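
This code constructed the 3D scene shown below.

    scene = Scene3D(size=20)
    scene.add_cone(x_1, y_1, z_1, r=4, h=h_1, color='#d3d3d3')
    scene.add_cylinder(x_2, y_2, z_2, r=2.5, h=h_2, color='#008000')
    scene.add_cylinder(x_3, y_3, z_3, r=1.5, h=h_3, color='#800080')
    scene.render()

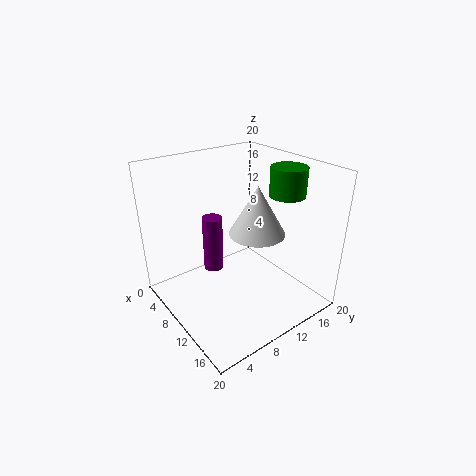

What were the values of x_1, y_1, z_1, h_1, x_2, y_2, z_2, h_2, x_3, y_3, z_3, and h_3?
x_1 = 10.5, y_1 = 13, z_1 = 10, h_1 = 7, x_2 = 12.5, y_2 = 16.5, z_2 = 15.5, h_2 = 4, x_3 = 5, y_3 = 9, z_3 = 3, h_3 = 8.5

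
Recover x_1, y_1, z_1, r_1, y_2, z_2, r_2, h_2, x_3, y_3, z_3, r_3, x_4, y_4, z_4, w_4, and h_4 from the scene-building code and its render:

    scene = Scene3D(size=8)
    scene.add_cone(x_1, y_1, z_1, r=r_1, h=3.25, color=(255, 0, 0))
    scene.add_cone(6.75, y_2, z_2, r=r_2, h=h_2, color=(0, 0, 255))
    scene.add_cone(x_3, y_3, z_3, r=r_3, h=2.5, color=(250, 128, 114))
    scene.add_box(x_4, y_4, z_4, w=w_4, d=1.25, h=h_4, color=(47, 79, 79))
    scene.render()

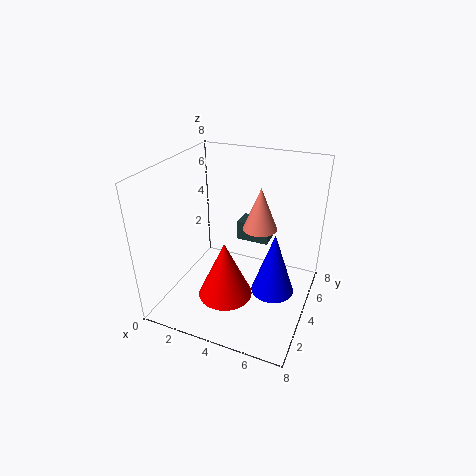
x_1 = 3.75; y_1 = 2.75; z_1 = 1; r_1 = 1.5; y_2 = 1.75; z_2 = 3; r_2 = 1; h_2 = 3; x_3 = 4.75; y_3 = 5.5; z_3 = 4; r_3 = 1; x_4 = 3; y_4 = 6.25; z_4 = 2.5; w_4 = 2; h_4 = 1.25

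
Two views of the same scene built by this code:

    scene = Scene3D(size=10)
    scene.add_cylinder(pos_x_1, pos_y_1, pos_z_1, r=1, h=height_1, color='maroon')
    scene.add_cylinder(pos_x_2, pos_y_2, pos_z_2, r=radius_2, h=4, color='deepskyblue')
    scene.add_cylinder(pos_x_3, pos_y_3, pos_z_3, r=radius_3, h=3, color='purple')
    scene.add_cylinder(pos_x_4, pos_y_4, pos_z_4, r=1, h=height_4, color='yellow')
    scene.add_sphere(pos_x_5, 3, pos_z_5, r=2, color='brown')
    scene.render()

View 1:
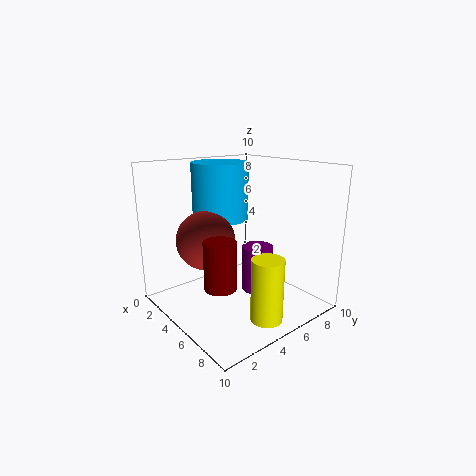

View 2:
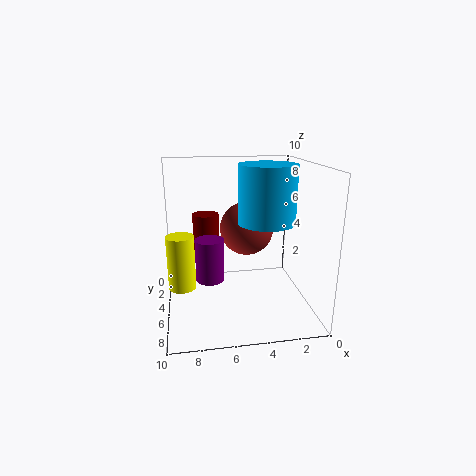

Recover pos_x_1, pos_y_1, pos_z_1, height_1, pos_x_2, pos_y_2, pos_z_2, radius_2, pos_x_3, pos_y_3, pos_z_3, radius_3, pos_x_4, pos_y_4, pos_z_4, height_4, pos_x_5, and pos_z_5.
pos_x_1 = 7; pos_y_1 = 2; pos_z_1 = 3; height_1 = 3; pos_x_2 = 3; pos_y_2 = 5; pos_z_2 = 6; radius_2 = 2; pos_x_3 = 7; pos_y_3 = 5; pos_z_3 = 2; radius_3 = 1; pos_x_4 = 9; pos_y_4 = 4; pos_z_4 = 1; height_4 = 4; pos_x_5 = 4; pos_z_5 = 5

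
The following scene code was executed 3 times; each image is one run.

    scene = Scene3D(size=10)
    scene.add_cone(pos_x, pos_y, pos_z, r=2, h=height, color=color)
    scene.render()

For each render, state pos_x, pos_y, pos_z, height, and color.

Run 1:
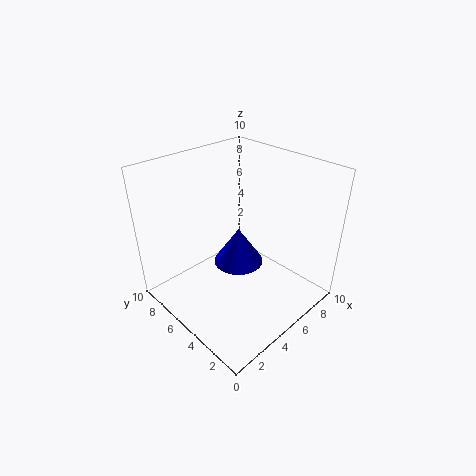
pos_x = 7; pos_y = 7; pos_z = 1; height = 3; color = 'blue'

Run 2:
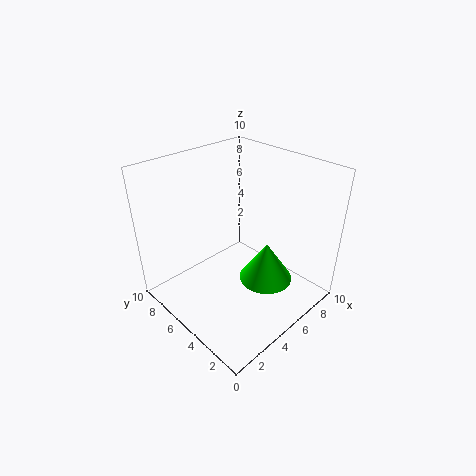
pos_x = 7; pos_y = 4; pos_z = 1; height = 3; color = 'lime'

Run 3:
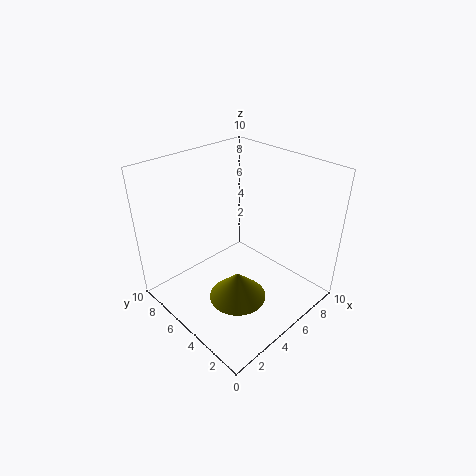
pos_x = 4; pos_y = 4; pos_z = 1; height = 2; color = 'olive'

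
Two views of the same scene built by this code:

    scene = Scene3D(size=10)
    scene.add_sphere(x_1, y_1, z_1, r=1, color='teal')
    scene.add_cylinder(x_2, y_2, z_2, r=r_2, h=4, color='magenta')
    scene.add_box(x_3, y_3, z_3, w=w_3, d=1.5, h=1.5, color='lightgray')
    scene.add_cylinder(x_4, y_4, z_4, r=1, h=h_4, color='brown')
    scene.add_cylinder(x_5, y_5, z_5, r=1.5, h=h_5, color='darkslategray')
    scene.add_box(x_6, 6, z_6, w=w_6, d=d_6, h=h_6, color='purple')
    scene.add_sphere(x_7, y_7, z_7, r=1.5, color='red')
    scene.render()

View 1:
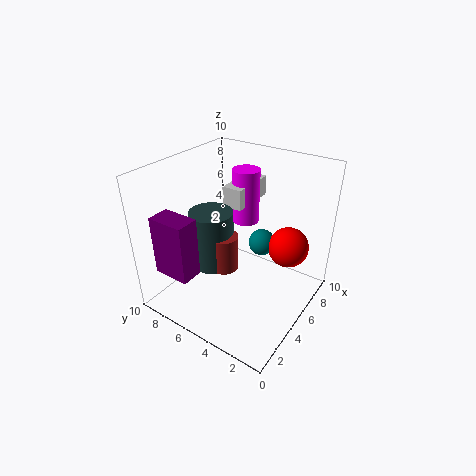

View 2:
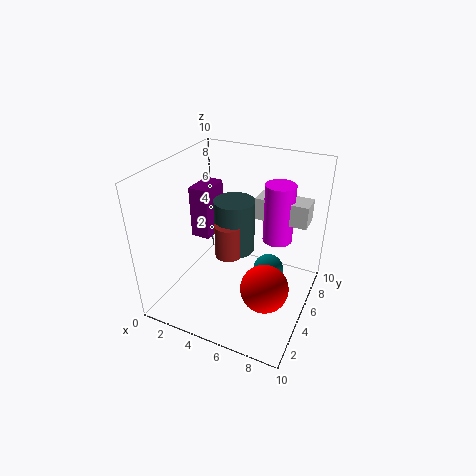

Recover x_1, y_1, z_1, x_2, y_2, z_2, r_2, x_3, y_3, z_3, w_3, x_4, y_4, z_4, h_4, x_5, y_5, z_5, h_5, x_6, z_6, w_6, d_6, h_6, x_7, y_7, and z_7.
x_1 = 7.5, y_1 = 4.5, z_1 = 3.5, x_2 = 7.5, y_2 = 6, z_2 = 5, r_2 = 1, x_3 = 6, y_3 = 5.5, z_3 = 6.5, w_3 = 3.5, x_4 = 4, y_4 = 5.5, z_4 = 3, h_4 = 2.5, x_5 = 4, y_5 = 6.5, z_5 = 3, h_5 = 4, x_6 = 0.5, z_6 = 3.5, w_6 = 1.5, d_6 = 2.5, h_6 = 4, x_7 = 8, y_7 = 2.5, z_7 = 3.5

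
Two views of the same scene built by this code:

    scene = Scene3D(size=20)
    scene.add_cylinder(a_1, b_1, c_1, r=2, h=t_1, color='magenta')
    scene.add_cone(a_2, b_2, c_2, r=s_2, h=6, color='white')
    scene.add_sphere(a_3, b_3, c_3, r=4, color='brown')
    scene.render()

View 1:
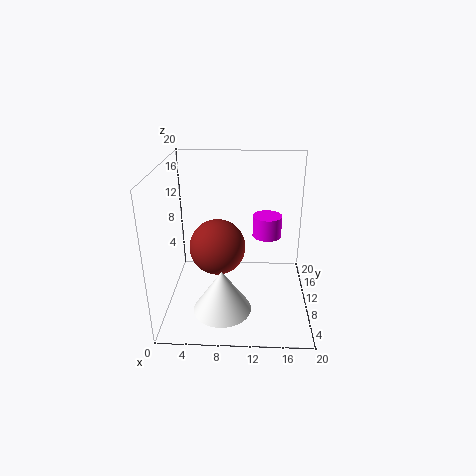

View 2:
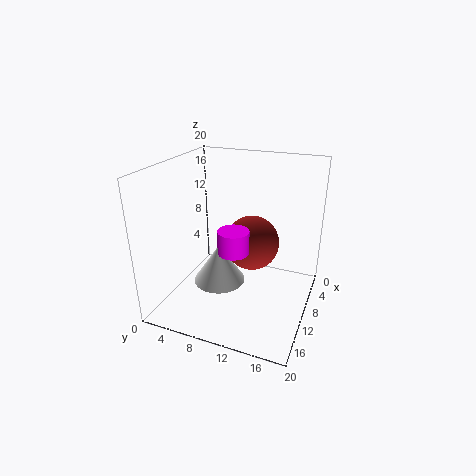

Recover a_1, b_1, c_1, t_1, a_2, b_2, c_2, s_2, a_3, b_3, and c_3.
a_1 = 14; b_1 = 11; c_1 = 10; t_1 = 3; a_2 = 8; b_2 = 6; c_2 = 1; s_2 = 4; a_3 = 7; b_3 = 11; c_3 = 8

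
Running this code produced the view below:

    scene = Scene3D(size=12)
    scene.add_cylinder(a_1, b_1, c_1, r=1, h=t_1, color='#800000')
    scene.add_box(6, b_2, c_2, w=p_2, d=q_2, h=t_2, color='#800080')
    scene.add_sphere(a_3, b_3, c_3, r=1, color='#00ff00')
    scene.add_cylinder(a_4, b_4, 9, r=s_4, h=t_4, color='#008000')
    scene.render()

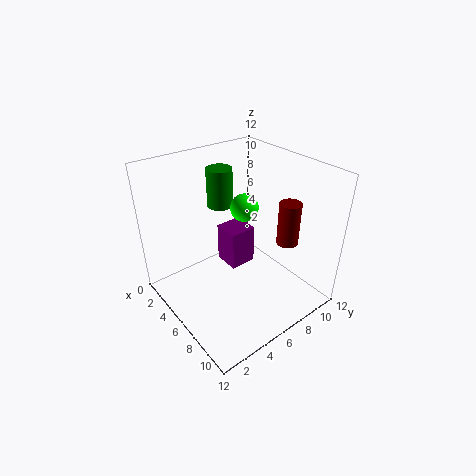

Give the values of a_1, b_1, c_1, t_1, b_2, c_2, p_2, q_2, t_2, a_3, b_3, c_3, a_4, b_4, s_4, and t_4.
a_1 = 7
b_1 = 11
c_1 = 4
t_1 = 4
b_2 = 4
c_2 = 5
p_2 = 2
q_2 = 2
t_2 = 3
a_3 = 8
b_3 = 5
c_3 = 10
a_4 = 5
b_4 = 5
s_4 = 1
t_4 = 3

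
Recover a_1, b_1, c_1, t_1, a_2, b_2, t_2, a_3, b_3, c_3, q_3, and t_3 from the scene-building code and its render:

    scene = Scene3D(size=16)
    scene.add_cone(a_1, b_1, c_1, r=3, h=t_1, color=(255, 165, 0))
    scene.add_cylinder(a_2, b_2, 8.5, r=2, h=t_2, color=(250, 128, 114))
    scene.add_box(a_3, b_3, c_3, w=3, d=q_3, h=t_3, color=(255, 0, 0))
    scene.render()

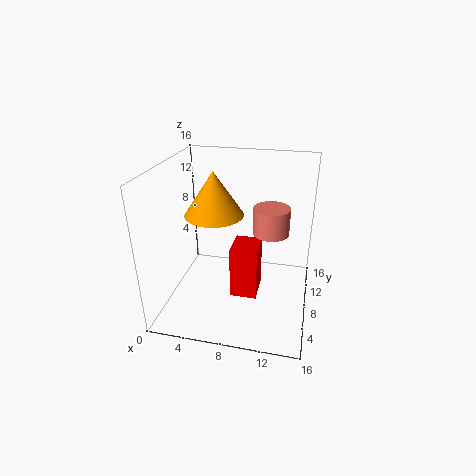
a_1 = 6
b_1 = 6
c_1 = 11.5
t_1 = 4.5
a_2 = 11.5
b_2 = 9
t_2 = 3
a_3 = 7.5
b_3 = 6
c_3 = 1.5
q_3 = 3.5
t_3 = 6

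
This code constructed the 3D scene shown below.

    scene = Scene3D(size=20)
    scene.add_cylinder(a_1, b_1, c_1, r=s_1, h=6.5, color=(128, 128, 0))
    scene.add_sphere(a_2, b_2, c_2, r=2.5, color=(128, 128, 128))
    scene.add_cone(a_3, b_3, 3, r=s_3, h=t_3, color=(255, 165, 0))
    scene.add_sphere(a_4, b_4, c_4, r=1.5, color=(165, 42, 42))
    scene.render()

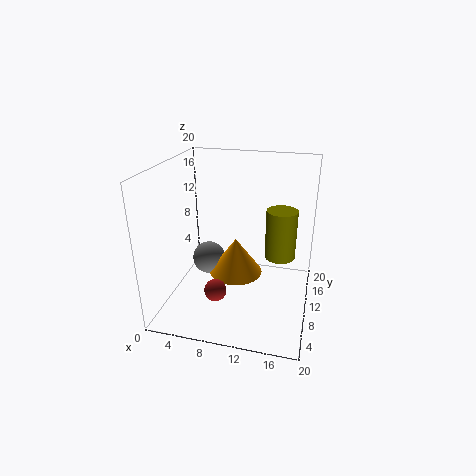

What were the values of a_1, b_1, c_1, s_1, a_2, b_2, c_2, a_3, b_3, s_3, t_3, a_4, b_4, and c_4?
a_1 = 16; b_1 = 9; c_1 = 8.5; s_1 = 2; a_2 = 4.5; b_2 = 13; c_2 = 4.5; a_3 = 9; b_3 = 12.5; s_3 = 4; t_3 = 5.5; a_4 = 8; b_4 = 5.5; c_4 = 4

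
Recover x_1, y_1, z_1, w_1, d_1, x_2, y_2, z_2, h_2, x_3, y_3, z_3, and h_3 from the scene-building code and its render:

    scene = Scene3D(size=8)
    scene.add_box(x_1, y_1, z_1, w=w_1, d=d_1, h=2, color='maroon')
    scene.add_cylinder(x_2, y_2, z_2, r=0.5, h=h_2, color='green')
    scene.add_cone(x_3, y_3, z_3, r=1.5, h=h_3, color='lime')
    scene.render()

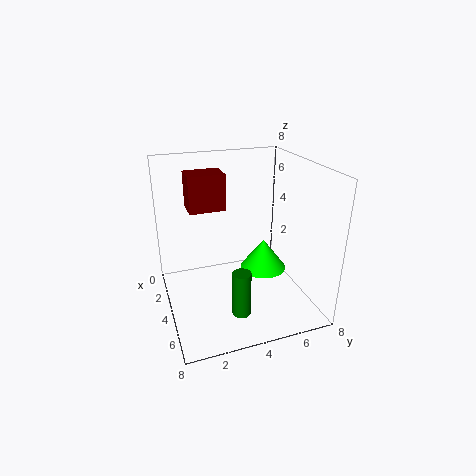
x_1 = 2
y_1 = 1.5
z_1 = 5.5
w_1 = 1.5
d_1 = 2
x_2 = 6
y_2 = 3.5
z_2 = 0.5
h_2 = 2.5
x_3 = 2
y_3 = 6.5
z_3 = 0.5
h_3 = 2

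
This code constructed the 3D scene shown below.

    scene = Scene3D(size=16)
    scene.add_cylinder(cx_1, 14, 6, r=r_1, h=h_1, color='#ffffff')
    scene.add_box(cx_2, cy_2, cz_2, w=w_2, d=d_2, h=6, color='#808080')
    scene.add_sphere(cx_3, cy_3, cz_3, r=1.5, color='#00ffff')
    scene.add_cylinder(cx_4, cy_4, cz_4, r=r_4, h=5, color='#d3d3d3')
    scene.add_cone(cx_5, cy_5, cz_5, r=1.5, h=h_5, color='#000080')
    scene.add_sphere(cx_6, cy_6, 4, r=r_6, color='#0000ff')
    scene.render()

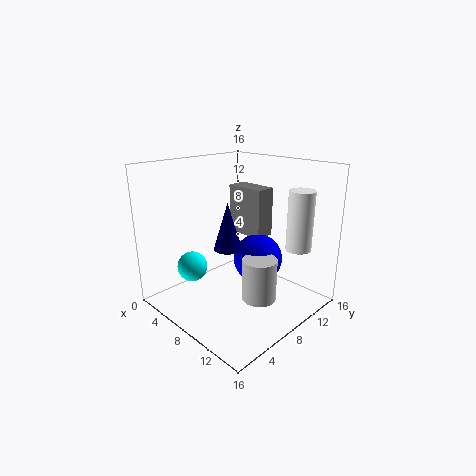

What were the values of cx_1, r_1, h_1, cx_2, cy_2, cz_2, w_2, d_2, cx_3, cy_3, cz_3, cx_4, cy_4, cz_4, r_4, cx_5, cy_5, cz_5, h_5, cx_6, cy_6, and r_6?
cx_1 = 12; r_1 = 1.5; h_1 = 7; cx_2 = 2.5; cy_2 = 12; cz_2 = 6.5; w_2 = 5; d_2 = 2.5; cx_3 = 7.5; cy_3 = 2; cz_3 = 6.5; cx_4 = 10; cy_4 = 9.5; cz_4 = 0.5; r_4 = 2; cx_5 = 8.5; cy_5 = 6; cz_5 = 7.5; h_5 = 5; cx_6 = 7.5; cy_6 = 12; r_6 = 3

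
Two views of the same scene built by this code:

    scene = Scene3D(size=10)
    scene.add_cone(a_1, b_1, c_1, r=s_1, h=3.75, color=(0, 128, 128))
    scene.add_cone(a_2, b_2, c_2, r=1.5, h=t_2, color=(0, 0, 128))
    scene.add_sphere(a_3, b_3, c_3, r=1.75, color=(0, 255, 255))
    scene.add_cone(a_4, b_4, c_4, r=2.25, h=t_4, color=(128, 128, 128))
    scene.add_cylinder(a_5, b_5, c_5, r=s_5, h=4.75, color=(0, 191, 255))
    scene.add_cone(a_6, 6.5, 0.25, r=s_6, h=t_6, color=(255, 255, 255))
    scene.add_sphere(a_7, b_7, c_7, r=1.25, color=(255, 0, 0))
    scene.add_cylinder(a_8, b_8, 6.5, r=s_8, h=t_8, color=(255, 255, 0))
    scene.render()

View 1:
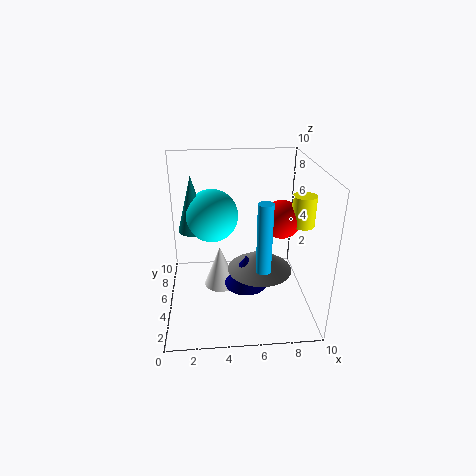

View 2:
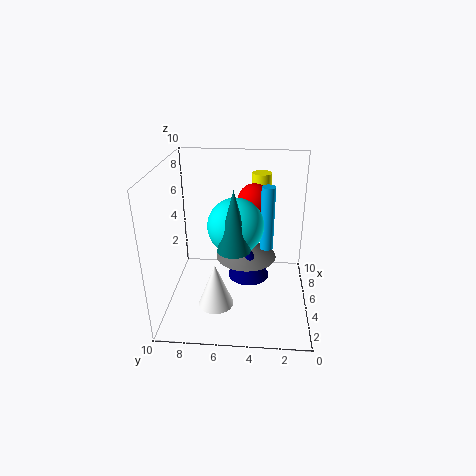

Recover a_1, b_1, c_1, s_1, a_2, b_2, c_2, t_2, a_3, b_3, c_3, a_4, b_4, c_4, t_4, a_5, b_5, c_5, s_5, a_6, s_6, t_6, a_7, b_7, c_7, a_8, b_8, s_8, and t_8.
a_1 = 2; b_1 = 5; c_1 = 5.75; s_1 = 1; a_2 = 5.5; b_2 = 4.25; c_2 = 1.75; t_2 = 2.25; a_3 = 3.25; b_3 = 5; c_3 = 6.75; a_4 = 6.5; b_4 = 4.5; c_4 = 2.75; t_4 = 1.5; a_5 = 6.5; b_5 = 3; c_5 = 3.5; s_5 = 0.5; a_6 = 3.75; s_6 = 1.25; t_6 = 3.25; a_7 = 7.75; b_7 = 4; c_7 = 6.75; a_8 = 9; b_8 = 3.5; s_8 = 0.75; t_8 = 2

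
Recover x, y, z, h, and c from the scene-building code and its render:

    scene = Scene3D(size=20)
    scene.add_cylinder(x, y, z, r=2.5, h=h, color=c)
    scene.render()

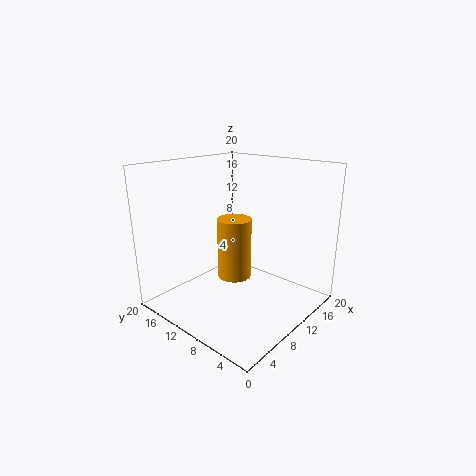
x = 11.5, y = 12, z = 3, h = 9, c = 'orange'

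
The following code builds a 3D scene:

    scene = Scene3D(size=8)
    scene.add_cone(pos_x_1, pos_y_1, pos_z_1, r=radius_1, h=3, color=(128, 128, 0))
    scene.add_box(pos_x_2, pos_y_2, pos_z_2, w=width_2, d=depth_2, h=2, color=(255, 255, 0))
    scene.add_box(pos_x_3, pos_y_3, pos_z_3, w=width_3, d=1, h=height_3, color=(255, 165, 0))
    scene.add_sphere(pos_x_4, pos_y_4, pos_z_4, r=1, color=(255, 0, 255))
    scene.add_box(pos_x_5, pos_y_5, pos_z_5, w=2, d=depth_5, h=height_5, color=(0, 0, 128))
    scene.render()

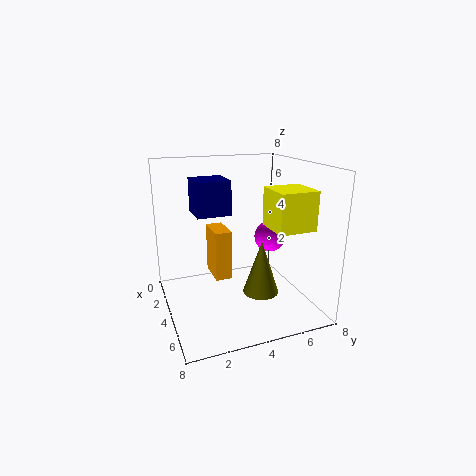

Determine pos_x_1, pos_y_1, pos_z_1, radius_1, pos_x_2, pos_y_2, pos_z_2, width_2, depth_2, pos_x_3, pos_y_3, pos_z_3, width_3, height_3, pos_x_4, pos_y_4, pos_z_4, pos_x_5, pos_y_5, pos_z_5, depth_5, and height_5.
pos_x_1 = 5, pos_y_1 = 5, pos_z_1 = 1, radius_1 = 1, pos_x_2 = 5, pos_y_2 = 5, pos_z_2 = 5, width_2 = 2, depth_2 = 2, pos_x_3 = 1, pos_y_3 = 3, pos_z_3 = 1, width_3 = 2, height_3 = 3, pos_x_4 = 2, pos_y_4 = 7, pos_z_4 = 3, pos_x_5 = 1, pos_y_5 = 2, pos_z_5 = 5, depth_5 = 2, height_5 = 2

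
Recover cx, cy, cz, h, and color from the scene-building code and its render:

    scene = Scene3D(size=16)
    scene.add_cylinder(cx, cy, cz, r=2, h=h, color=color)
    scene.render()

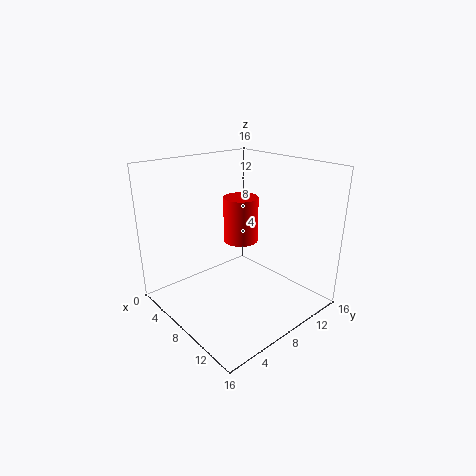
cx = 6.5
cy = 9.75
cz = 6.75
h = 5.25
color = 'red'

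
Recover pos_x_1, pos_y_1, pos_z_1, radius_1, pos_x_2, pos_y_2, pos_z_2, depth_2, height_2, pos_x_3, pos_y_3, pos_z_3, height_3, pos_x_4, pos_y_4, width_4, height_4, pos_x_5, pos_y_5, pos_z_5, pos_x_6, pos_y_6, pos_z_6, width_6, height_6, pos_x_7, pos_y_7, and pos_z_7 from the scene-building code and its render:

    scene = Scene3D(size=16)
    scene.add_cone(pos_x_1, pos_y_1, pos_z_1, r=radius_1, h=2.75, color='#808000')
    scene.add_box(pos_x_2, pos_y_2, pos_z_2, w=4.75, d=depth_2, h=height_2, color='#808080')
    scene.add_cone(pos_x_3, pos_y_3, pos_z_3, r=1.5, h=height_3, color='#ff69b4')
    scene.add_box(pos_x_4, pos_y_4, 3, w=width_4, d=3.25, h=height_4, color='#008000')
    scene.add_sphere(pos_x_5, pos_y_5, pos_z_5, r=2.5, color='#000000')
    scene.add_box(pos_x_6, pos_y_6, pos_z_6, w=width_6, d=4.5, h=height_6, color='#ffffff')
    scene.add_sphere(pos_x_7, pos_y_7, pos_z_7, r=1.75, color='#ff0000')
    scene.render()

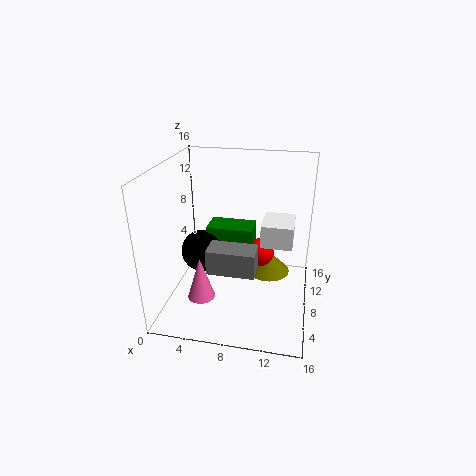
pos_x_1 = 11, pos_y_1 = 13, pos_z_1 = 1, radius_1 = 2.75, pos_x_2 = 6, pos_y_2 = 2.25, pos_z_2 = 6.75, depth_2 = 2.5, height_2 = 2.5, pos_x_3 = 4.5, pos_y_3 = 4.75, pos_z_3 = 2, height_3 = 4.75, pos_x_4 = 3.75, pos_y_4 = 9.75, width_4 = 5.5, height_4 = 5, pos_x_5 = 3.25, pos_y_5 = 9.5, pos_z_5 = 5, pos_x_6 = 10.25, pos_y_6 = 9.75, pos_z_6 = 6, width_6 = 3.75, height_6 = 2.75, pos_x_7 = 10, pos_y_7 = 11.75, pos_z_7 = 4.25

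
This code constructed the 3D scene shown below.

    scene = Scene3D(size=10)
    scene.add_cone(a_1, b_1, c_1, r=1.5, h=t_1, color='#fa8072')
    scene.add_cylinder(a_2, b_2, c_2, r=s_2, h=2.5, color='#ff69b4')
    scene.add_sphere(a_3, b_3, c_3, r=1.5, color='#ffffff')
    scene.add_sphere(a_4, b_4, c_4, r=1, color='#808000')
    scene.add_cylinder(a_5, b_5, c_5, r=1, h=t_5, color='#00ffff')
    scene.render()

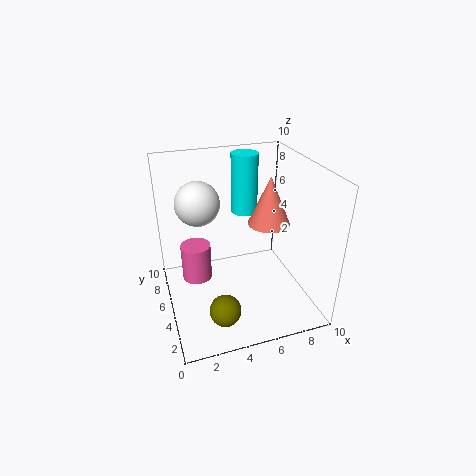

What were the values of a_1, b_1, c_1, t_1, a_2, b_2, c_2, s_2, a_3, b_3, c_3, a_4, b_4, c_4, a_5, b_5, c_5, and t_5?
a_1 = 7.5; b_1 = 5.5; c_1 = 5.5; t_1 = 3.5; a_2 = 2; b_2 = 5; c_2 = 2.5; s_2 = 1; a_3 = 2.5; b_3 = 6; c_3 = 7.5; a_4 = 3; b_4 = 1.5; c_4 = 2; a_5 = 6.5; b_5 = 8; c_5 = 5.5; t_5 = 4.5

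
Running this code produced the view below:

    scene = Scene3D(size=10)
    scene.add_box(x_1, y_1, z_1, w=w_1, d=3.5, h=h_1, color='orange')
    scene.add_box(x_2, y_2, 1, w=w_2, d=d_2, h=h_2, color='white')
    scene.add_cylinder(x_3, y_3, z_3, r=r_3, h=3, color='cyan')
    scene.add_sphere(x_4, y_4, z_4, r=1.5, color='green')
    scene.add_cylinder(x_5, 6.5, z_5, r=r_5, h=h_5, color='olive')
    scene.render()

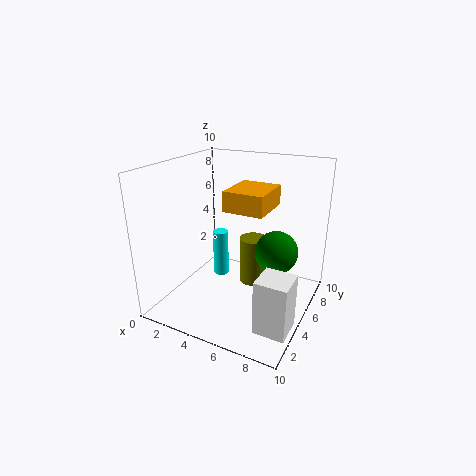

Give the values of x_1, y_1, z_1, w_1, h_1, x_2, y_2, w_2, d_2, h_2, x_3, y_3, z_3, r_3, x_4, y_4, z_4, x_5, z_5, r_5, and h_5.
x_1 = 3.5; y_1 = 5.5; z_1 = 6.5; w_1 = 3; h_1 = 1.5; x_2 = 8; y_2 = 1; w_2 = 2; d_2 = 2; h_2 = 3.5; x_3 = 4.5; y_3 = 3.5; z_3 = 3; r_3 = 0.5; x_4 = 7.5; y_4 = 6; z_4 = 4; x_5 = 5.5; z_5 = 1; r_5 = 1; h_5 = 3.5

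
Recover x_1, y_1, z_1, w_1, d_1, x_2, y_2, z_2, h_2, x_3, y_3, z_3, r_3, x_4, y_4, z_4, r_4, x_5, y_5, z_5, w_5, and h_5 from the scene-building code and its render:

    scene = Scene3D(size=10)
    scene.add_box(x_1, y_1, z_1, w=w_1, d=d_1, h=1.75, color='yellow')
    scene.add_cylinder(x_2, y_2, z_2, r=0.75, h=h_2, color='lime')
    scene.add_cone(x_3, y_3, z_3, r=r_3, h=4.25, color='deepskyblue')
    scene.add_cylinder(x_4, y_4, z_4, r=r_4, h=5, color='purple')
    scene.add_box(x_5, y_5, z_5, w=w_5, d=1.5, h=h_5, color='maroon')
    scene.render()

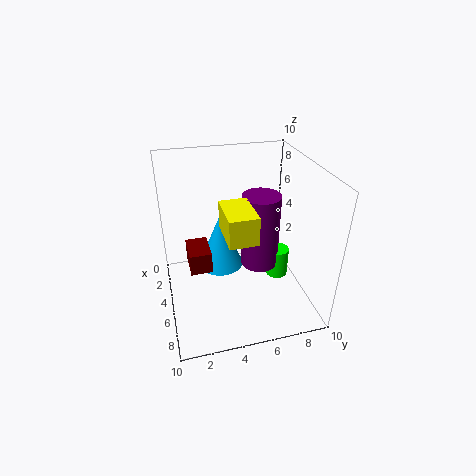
x_1 = 6, y_1 = 3.5, z_1 = 6.75, w_1 = 2.75, d_1 = 1.75, x_2 = 6.25, y_2 = 7.5, z_2 = 2.5, h_2 = 2, x_3 = 2.5, y_3 = 4.25, z_3 = 1.25, r_3 = 1.75, x_4 = 6, y_4 = 6.25, z_4 = 3.5, r_4 = 1.25, x_5 = 3.5, y_5 = 1.5, z_5 = 3, w_5 = 2.25, h_5 = 1.5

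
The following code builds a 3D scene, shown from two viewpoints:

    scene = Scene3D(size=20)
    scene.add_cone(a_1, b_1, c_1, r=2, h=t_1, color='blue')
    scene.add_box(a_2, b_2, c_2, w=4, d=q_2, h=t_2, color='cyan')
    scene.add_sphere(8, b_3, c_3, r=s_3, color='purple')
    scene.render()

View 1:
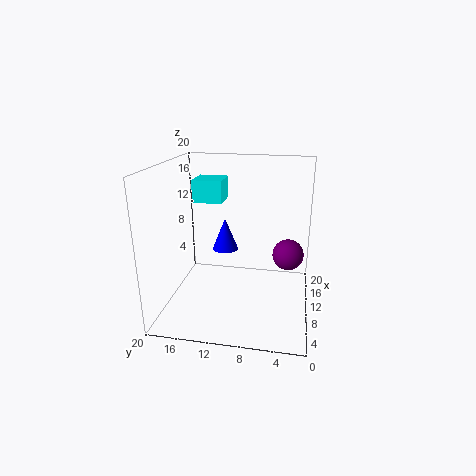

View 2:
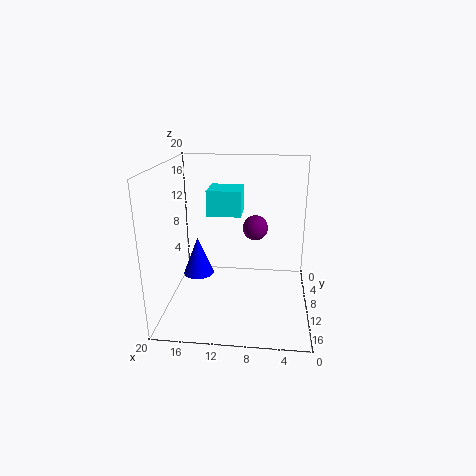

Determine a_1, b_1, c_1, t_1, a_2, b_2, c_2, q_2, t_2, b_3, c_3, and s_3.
a_1 = 15
b_1 = 13
c_1 = 6
t_1 = 5
a_2 = 9
b_2 = 12
c_2 = 15
q_2 = 4
t_2 = 3
b_3 = 3
c_3 = 9
s_3 = 2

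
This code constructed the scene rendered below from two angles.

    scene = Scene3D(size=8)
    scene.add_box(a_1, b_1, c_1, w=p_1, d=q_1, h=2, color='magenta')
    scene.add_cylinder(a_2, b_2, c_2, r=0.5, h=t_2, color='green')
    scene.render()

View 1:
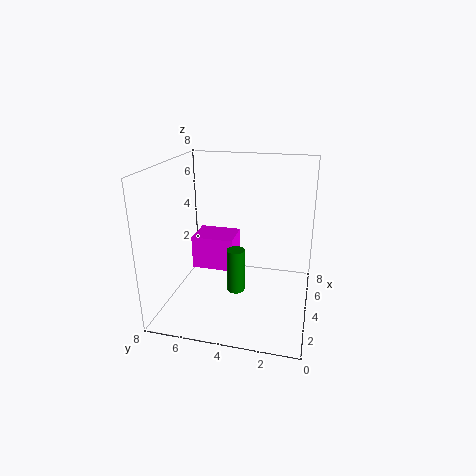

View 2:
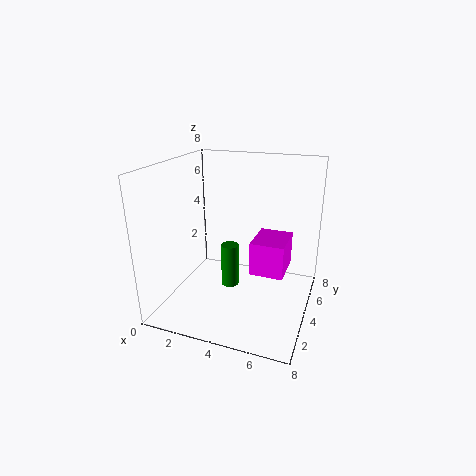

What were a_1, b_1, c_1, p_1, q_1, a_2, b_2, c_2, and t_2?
a_1 = 4.5
b_1 = 4.5
c_1 = 1.5
p_1 = 2
q_1 = 2.5
a_2 = 3.5
b_2 = 4
c_2 = 1
t_2 = 2.5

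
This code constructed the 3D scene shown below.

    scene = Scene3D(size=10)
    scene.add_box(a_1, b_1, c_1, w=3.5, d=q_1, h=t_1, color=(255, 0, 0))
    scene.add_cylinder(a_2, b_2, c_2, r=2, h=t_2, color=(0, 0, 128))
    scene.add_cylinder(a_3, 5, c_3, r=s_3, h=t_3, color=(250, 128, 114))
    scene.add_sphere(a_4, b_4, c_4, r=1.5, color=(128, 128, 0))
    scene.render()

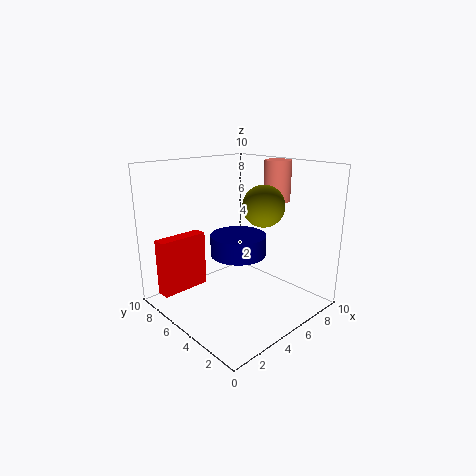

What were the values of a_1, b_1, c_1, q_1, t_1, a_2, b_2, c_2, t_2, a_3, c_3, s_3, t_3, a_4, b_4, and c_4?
a_1 = 0.5
b_1 = 7.5
c_1 = 1
q_1 = 1
t_1 = 4
a_2 = 5.5
b_2 = 5.5
c_2 = 3.5
t_2 = 1.5
a_3 = 9
c_3 = 7
s_3 = 1
t_3 = 3
a_4 = 7
b_4 = 4.5
c_4 = 7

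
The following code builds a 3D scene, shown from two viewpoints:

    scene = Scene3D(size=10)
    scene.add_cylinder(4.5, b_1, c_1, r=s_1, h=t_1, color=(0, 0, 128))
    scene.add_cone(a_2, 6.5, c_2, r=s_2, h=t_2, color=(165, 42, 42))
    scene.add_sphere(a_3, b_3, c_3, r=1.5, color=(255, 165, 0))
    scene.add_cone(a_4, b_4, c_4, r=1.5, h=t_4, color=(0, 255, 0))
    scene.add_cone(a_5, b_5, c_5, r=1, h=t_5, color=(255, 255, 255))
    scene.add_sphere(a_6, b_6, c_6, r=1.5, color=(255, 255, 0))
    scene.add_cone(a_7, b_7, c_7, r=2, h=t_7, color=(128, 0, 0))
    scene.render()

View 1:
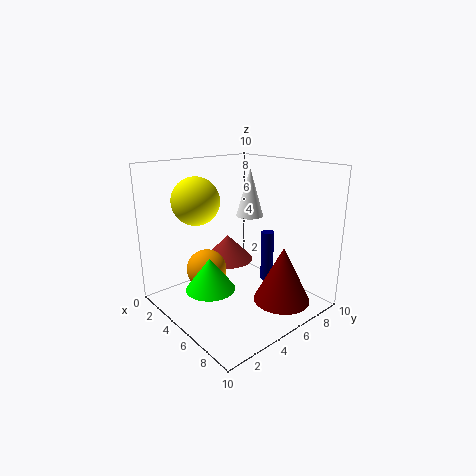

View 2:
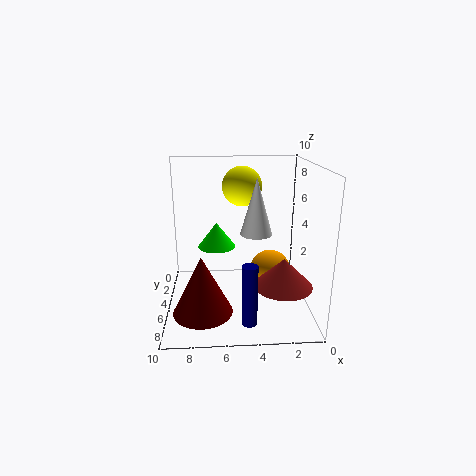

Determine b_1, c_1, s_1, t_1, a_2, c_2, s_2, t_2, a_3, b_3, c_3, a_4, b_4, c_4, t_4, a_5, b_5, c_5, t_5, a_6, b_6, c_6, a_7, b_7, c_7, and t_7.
b_1 = 8.5
c_1 = 0.5
s_1 = 0.5
t_1 = 4
a_2 = 2
c_2 = 2
s_2 = 2
t_2 = 2
a_3 = 2.5
b_3 = 4
c_3 = 2
a_4 = 6.5
b_4 = 1.5
c_4 = 3
t_4 = 2
a_5 = 4
b_5 = 7
c_5 = 6
t_5 = 3.5
a_6 = 4.5
b_6 = 2
c_6 = 8
a_7 = 7.5
b_7 = 7
c_7 = 0.5
t_7 = 4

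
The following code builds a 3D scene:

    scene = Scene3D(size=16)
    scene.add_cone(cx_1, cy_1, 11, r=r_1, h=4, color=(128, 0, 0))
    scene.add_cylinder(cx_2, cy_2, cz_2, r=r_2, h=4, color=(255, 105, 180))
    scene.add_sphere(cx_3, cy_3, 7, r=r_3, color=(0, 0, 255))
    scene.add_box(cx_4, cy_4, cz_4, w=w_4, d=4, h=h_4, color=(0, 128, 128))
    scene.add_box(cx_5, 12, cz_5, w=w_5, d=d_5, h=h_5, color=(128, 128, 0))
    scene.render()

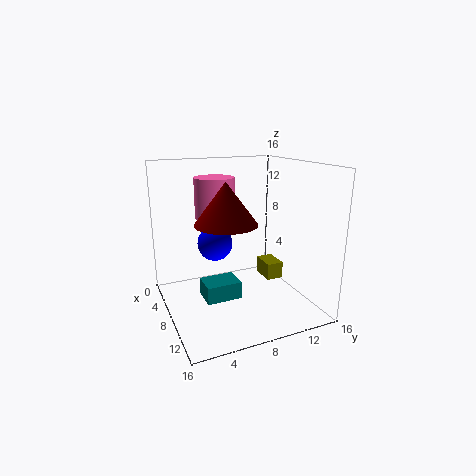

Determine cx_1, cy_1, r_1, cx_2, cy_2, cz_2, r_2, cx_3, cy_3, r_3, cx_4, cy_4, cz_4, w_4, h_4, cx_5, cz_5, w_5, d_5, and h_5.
cx_1 = 12; cy_1 = 5; r_1 = 3; cx_2 = 9; cy_2 = 5; cz_2 = 11; r_2 = 2; cx_3 = 6; cy_3 = 6; r_3 = 2; cx_4 = 6; cy_4 = 4; cz_4 = 1; w_4 = 3; h_4 = 2; cx_5 = 5; cz_5 = 2; w_5 = 3; d_5 = 2; h_5 = 2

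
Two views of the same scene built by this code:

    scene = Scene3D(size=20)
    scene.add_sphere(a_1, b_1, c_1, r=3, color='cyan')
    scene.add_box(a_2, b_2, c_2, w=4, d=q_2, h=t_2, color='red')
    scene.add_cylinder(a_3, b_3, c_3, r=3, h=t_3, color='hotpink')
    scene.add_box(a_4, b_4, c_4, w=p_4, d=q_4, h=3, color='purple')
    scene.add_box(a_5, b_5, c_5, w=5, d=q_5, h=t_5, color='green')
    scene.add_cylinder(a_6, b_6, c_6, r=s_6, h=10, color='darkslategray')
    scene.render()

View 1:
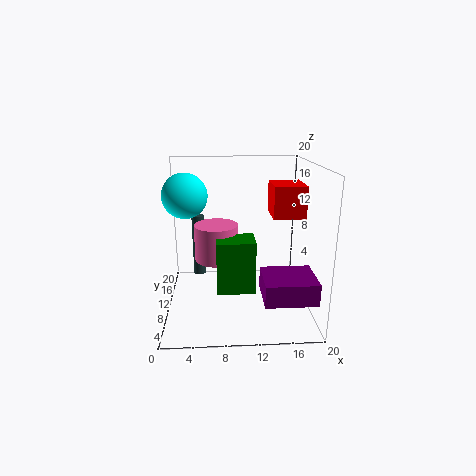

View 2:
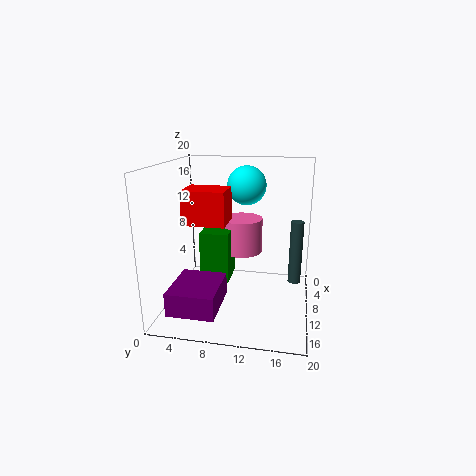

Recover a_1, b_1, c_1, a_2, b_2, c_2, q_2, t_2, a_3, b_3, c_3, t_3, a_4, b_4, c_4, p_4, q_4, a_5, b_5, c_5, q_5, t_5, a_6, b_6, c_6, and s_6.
a_1 = 3
b_1 = 10
c_1 = 16
a_2 = 14
b_2 = 5
c_2 = 14
q_2 = 5
t_2 = 4
a_3 = 7
b_3 = 10
c_3 = 7
t_3 = 5
a_4 = 13
b_4 = 3
c_4 = 3
p_4 = 7
q_4 = 6
a_5 = 7
b_5 = 5
c_5 = 4
q_5 = 4
t_5 = 7
a_6 = 4
b_6 = 18
c_6 = 1
s_6 = 1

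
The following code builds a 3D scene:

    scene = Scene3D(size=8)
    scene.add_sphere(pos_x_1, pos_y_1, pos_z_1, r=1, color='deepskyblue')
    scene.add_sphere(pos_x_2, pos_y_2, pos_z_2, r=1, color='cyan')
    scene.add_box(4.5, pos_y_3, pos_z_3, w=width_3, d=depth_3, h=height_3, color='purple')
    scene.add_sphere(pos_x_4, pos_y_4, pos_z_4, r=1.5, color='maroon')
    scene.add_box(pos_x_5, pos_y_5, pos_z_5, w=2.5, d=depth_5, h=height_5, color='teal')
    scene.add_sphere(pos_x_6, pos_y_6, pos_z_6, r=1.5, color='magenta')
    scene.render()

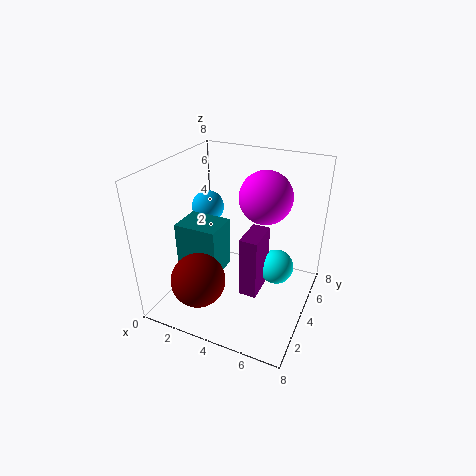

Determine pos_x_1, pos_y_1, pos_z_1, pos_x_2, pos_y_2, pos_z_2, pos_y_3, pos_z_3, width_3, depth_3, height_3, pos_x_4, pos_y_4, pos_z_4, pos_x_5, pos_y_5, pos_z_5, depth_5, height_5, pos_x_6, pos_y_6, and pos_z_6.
pos_x_1 = 1, pos_y_1 = 6, pos_z_1 = 4.5, pos_x_2 = 6, pos_y_2 = 5, pos_z_2 = 2, pos_y_3 = 3, pos_z_3 = 1, width_3 = 1, depth_3 = 2, height_3 = 3.5, pos_x_4 = 2.5, pos_y_4 = 2, pos_z_4 = 2, pos_x_5 = 0.5, pos_y_5 = 3, pos_z_5 = 1.5, depth_5 = 2, height_5 = 3, pos_x_6 = 5, pos_y_6 = 5.5, pos_z_6 = 6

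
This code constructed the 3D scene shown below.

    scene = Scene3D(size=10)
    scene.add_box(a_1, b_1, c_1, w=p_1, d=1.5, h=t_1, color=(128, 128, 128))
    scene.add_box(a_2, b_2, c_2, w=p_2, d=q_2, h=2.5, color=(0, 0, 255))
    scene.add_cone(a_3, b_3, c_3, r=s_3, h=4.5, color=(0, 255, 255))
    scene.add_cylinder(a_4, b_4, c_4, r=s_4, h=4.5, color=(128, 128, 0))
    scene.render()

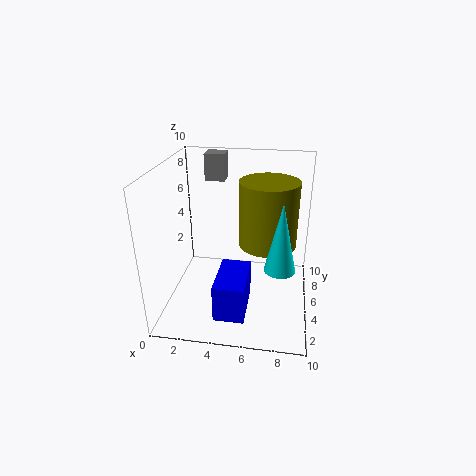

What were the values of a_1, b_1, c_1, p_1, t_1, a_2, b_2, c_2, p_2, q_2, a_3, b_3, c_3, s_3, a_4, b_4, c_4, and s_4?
a_1 = 2, b_1 = 8, c_1 = 8, p_1 = 1.5, t_1 = 2, a_2 = 4, b_2 = 1, c_2 = 1, p_2 = 2, q_2 = 3.5, a_3 = 8, b_3 = 3, c_3 = 4, s_3 = 1, a_4 = 7, b_4 = 5.5, c_4 = 4.5, s_4 = 2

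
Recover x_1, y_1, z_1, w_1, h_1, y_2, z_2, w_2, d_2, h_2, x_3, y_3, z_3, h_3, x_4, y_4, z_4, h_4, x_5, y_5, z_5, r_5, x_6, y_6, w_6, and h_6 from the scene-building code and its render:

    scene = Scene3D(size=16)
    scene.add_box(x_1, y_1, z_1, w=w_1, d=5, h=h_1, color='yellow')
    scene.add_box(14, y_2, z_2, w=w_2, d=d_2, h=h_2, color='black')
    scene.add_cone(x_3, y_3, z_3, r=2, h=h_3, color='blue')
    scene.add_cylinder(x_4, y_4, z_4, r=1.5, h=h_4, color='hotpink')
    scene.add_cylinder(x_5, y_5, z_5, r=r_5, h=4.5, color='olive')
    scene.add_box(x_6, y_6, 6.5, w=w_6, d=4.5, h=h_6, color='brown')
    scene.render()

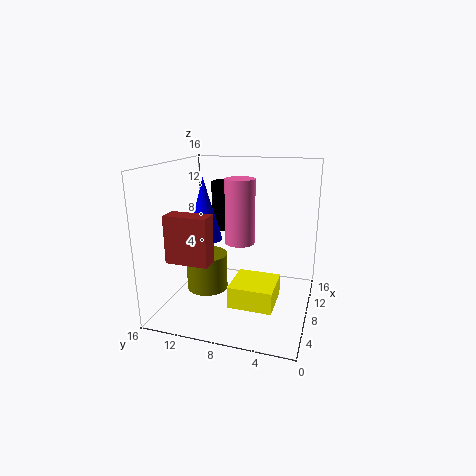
x_1 = 5.5, y_1 = 3.5, z_1 = 0.5, w_1 = 5, h_1 = 2.5, y_2 = 11.5, z_2 = 6.5, w_2 = 2, d_2 = 2, h_2 = 6.5, x_3 = 8, y_3 = 12, z_3 = 7.5, h_3 = 7, x_4 = 5.5, y_4 = 7, z_4 = 8.5, h_4 = 6.5, x_5 = 9.5, y_5 = 12.5, z_5 = 0.5, r_5 = 2.5, x_6 = 2.5, y_6 = 9.5, w_6 = 2, h_6 = 5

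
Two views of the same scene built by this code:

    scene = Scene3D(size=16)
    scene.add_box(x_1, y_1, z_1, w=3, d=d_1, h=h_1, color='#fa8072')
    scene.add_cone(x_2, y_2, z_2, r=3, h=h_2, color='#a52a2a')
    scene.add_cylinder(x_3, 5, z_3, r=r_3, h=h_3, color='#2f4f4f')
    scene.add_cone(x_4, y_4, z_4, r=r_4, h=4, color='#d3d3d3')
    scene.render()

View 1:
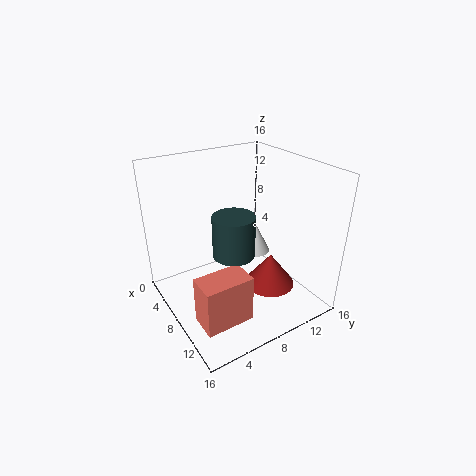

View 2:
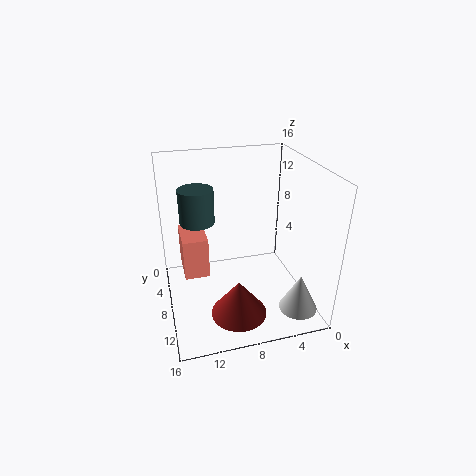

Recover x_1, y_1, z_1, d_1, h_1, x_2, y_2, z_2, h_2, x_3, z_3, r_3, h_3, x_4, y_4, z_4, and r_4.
x_1 = 11, y_1 = 1, z_1 = 2, d_1 = 5, h_1 = 5, x_2 = 9, y_2 = 12, z_2 = 1, h_2 = 4, x_3 = 12, z_3 = 9, r_3 = 2, h_3 = 4, x_4 = 3, y_4 = 14, z_4 = 2, r_4 = 2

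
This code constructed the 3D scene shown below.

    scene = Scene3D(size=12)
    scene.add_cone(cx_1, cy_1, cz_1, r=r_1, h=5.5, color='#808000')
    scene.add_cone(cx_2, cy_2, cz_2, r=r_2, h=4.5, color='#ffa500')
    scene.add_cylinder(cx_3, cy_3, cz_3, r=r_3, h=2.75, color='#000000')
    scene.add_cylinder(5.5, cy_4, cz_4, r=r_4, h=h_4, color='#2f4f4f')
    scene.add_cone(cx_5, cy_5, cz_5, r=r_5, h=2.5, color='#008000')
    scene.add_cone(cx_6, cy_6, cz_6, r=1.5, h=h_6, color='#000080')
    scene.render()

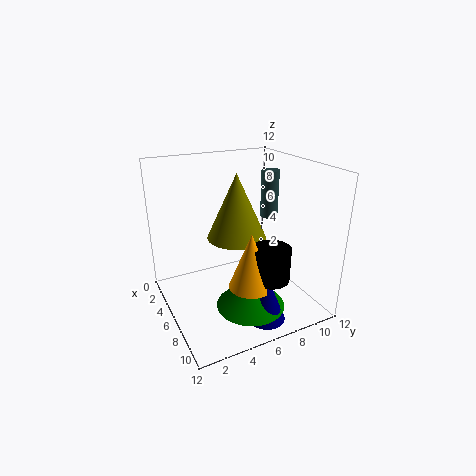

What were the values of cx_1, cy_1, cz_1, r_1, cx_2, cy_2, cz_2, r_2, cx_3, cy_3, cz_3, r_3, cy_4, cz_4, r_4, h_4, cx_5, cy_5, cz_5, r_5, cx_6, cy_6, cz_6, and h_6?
cx_1 = 5.25
cy_1 = 6.25
cz_1 = 5.75
r_1 = 2.5
cx_2 = 8.75
cy_2 = 5.75
cz_2 = 3
r_2 = 1.75
cx_3 = 9.25
cy_3 = 7.25
cz_3 = 3.5
r_3 = 1.5
cy_4 = 9.25
cz_4 = 7.25
r_4 = 0.75
h_4 = 4
cx_5 = 8.75
cy_5 = 5.75
cz_5 = 1.25
r_5 = 2.75
cx_6 = 10
cy_6 = 6.5
cz_6 = 0.5
h_6 = 3.75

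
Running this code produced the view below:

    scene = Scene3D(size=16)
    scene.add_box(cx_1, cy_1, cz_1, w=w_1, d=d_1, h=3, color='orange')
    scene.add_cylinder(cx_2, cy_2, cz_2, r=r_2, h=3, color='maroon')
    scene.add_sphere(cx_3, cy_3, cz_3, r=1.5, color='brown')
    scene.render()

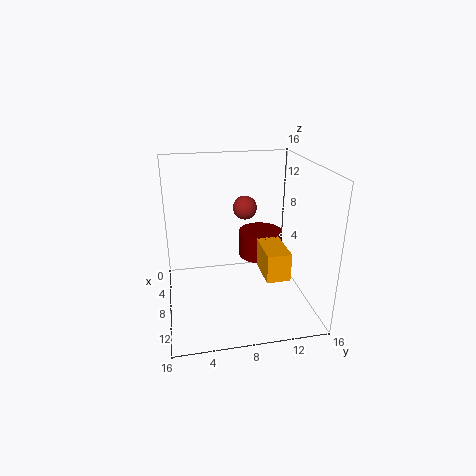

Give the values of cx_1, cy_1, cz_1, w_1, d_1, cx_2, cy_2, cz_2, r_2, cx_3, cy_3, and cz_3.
cx_1 = 8.5
cy_1 = 10
cz_1 = 5
w_1 = 4.5
d_1 = 2.5
cx_2 = 6.5
cy_2 = 11
cz_2 = 5
r_2 = 2.5
cx_3 = 2.5
cy_3 = 10
cz_3 = 9.5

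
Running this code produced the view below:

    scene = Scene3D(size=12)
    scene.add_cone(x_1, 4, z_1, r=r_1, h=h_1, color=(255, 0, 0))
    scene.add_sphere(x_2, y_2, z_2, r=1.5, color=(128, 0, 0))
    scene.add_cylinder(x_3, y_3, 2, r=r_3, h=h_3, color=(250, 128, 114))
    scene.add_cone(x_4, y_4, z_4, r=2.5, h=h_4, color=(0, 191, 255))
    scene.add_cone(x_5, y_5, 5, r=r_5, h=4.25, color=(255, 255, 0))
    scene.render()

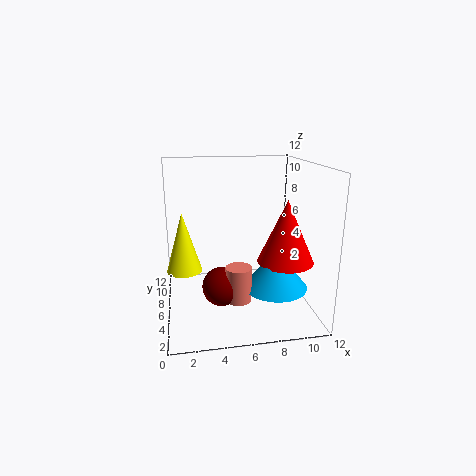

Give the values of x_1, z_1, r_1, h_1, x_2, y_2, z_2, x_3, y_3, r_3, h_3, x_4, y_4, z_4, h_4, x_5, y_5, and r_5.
x_1 = 9.5; z_1 = 4.5; r_1 = 2.25; h_1 = 5; x_2 = 4.25; y_2 = 3.5; z_2 = 3; x_3 = 5.5; y_3 = 3; r_3 = 1; h_3 = 2.75; x_4 = 8.5; y_4 = 3.25; z_4 = 2.75; h_4 = 3; x_5 = 1.5; y_5 = 2.75; r_5 = 1.25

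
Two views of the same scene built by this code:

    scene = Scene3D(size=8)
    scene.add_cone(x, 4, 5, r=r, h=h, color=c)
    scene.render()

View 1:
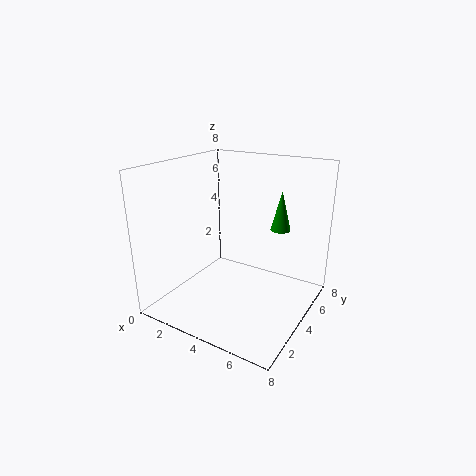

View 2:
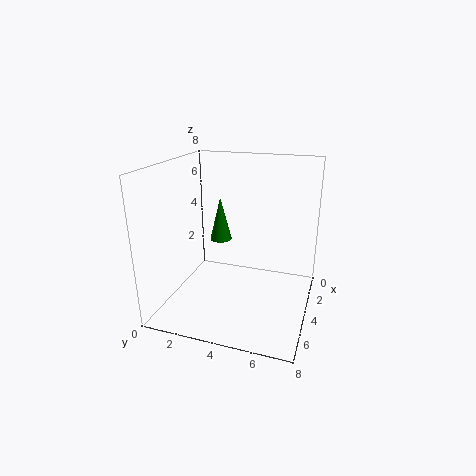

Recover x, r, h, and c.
x = 6.5; r = 0.5; h = 2; c = 'green'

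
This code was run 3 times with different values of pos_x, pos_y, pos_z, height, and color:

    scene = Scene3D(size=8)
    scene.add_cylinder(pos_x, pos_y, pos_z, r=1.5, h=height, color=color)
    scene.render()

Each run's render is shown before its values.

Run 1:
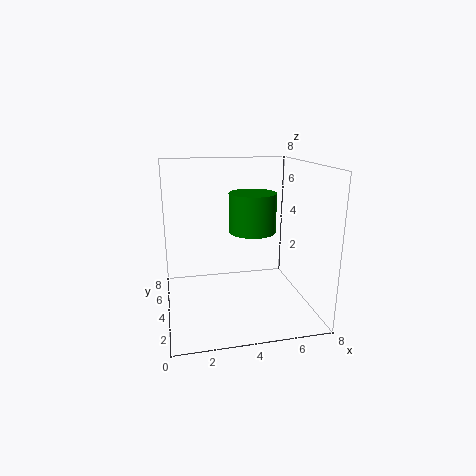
pos_x = 5.5, pos_y = 6.5, pos_z = 3.5, height = 2.5, color = 'green'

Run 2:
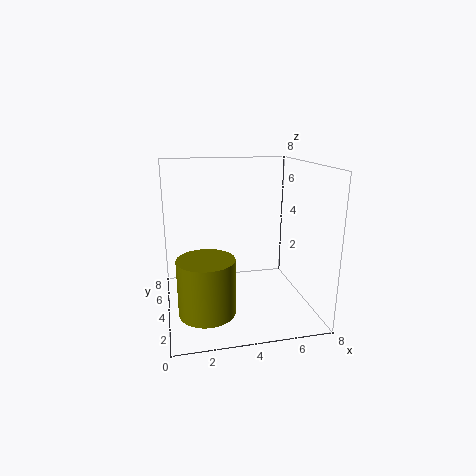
pos_x = 2, pos_y = 2.5, pos_z = 0.5, height = 3, color = 'olive'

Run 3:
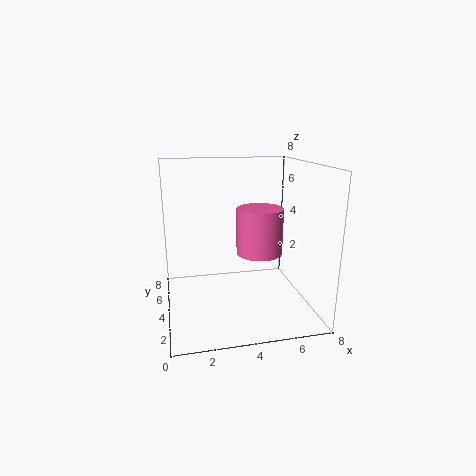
pos_x = 6, pos_y = 6.5, pos_z = 2, height = 3, color = 'hotpink'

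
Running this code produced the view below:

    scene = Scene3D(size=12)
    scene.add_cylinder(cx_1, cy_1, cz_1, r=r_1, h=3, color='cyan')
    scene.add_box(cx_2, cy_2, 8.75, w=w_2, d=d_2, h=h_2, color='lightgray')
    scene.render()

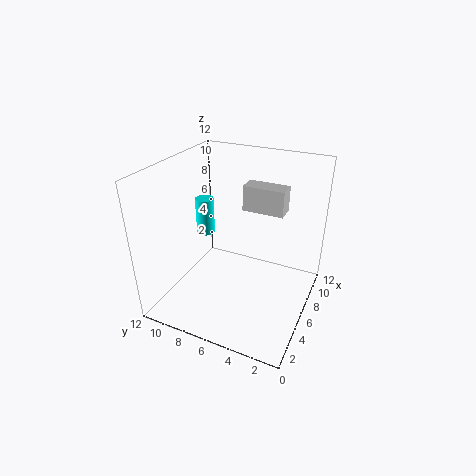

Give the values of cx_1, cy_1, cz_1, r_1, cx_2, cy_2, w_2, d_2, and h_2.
cx_1 = 5.5, cy_1 = 8.75, cz_1 = 6.25, r_1 = 0.75, cx_2 = 5.75, cy_2 = 2.25, w_2 = 1.5, d_2 = 3.25, h_2 = 2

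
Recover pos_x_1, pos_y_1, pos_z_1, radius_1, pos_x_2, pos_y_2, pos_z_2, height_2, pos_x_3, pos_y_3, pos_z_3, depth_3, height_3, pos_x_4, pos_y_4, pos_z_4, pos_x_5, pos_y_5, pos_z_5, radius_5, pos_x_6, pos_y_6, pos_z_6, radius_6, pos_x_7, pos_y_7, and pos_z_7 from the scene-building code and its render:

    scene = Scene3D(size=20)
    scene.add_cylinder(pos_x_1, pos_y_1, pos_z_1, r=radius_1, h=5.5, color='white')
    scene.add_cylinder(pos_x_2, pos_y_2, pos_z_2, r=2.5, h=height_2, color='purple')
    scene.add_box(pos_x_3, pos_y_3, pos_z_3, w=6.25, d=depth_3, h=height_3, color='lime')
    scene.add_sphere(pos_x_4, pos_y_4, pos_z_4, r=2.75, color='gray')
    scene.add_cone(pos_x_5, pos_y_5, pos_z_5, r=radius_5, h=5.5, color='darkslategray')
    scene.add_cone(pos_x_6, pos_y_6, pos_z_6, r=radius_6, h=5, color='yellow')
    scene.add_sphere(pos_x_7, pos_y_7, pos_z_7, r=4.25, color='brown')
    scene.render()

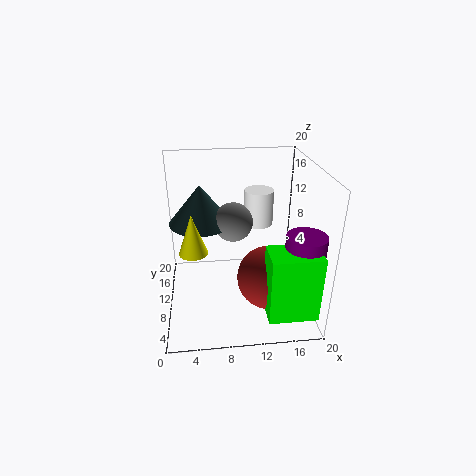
pos_x_1 = 14
pos_y_1 = 16.5
pos_z_1 = 9
radius_1 = 2.25
pos_x_2 = 17.5
pos_y_2 = 3.5
pos_z_2 = 8.75
height_2 = 4.5
pos_x_3 = 12.75
pos_y_3 = 0.25
pos_z_3 = 3
depth_3 = 4.25
height_3 = 8.75
pos_x_4 = 9.5
pos_y_4 = 11.5
pos_z_4 = 11.75
pos_x_5 = 5
pos_y_5 = 13
pos_z_5 = 11.25
radius_5 = 4.5
pos_x_6 = 4
pos_y_6 = 5
pos_z_6 = 11
radius_6 = 1.75
pos_x_7 = 13.75
pos_y_7 = 6.25
pos_z_7 = 5.75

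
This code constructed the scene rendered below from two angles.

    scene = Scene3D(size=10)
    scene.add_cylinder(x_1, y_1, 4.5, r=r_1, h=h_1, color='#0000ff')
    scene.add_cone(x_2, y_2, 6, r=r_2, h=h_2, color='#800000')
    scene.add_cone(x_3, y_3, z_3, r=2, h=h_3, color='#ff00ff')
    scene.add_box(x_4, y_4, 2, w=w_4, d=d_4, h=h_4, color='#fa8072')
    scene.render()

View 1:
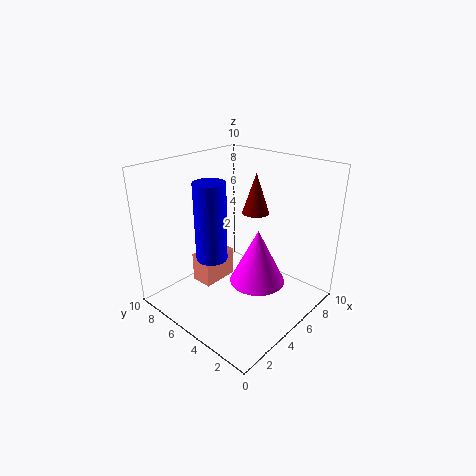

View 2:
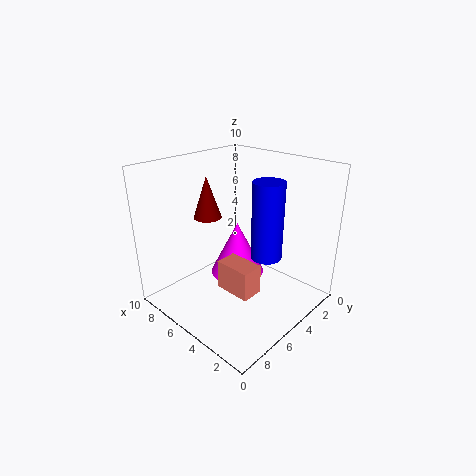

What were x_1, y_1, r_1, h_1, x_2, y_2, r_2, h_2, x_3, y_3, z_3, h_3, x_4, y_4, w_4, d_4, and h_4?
x_1 = 2.5
y_1 = 5
r_1 = 1
h_1 = 5
x_2 = 7.5
y_2 = 5.5
r_2 = 1
h_2 = 3
x_3 = 6
y_3 = 4
z_3 = 1.5
h_3 = 4
x_4 = 2.5
y_4 = 5.5
w_4 = 2.5
d_4 = 1.5
h_4 = 2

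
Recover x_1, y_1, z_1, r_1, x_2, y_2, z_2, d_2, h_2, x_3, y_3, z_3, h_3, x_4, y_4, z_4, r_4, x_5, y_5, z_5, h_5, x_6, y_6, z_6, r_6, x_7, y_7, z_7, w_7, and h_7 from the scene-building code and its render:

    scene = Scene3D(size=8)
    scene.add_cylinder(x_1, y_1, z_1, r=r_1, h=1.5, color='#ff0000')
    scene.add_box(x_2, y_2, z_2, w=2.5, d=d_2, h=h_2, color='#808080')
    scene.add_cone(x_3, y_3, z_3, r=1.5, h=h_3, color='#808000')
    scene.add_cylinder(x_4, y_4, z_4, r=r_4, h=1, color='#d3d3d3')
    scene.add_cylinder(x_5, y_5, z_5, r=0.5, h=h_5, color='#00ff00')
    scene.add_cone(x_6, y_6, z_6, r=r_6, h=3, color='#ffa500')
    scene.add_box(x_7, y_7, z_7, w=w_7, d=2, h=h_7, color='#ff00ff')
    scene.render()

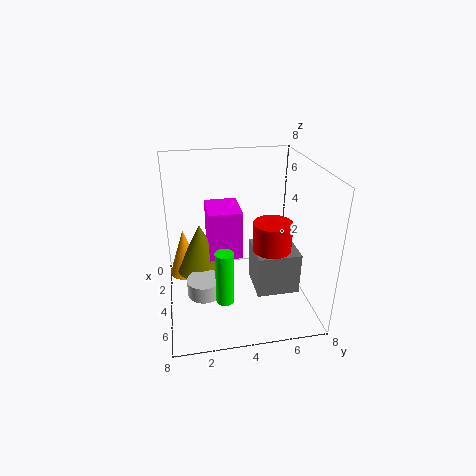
x_1 = 5.5; y_1 = 5.5; z_1 = 4; r_1 = 1; x_2 = 2.5; y_2 = 5; z_2 = 0.5; d_2 = 2.5; h_2 = 2.5; x_3 = 2; y_3 = 2; z_3 = 1; h_3 = 3; x_4 = 4; y_4 = 2; z_4 = 0.5; r_4 = 1; x_5 = 5.5; y_5 = 3; z_5 = 1; h_5 = 3; x_6 = 1.5; y_6 = 1; z_6 = 0.5; r_6 = 1; x_7 = 0.5; y_7 = 2.5; z_7 = 2; w_7 = 2.5; h_7 = 3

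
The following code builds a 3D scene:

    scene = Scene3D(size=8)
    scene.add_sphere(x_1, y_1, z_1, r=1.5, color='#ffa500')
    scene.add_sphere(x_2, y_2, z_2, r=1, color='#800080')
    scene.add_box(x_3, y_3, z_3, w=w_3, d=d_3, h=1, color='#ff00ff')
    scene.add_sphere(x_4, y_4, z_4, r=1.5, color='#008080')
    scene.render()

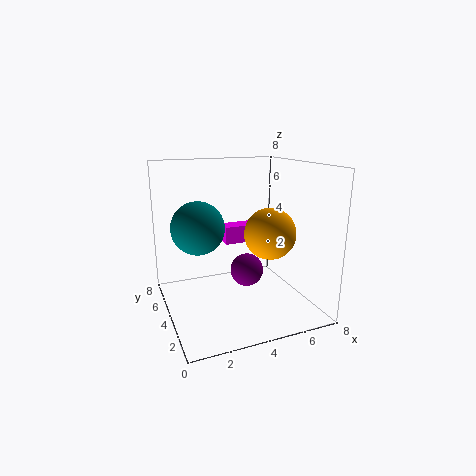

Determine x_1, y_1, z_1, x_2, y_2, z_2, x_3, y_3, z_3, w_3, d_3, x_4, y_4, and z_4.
x_1 = 6
y_1 = 4
z_1 = 4
x_2 = 5
y_2 = 5
z_2 = 1.5
x_3 = 3.5
y_3 = 4.5
z_3 = 3.5
w_3 = 2
d_3 = 1
x_4 = 2
y_4 = 5
z_4 = 4.5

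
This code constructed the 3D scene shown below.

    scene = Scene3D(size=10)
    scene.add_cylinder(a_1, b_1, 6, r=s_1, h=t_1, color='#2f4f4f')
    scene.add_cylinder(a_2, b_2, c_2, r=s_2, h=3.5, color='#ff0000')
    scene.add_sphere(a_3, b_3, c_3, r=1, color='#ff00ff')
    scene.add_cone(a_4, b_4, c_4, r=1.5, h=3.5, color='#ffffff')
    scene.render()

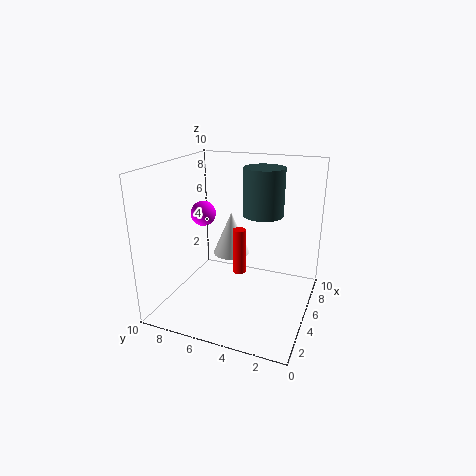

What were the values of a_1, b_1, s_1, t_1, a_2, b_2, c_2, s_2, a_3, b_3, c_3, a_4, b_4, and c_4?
a_1 = 7.5, b_1 = 4, s_1 = 1.5, t_1 = 3.5, a_2 = 6.5, b_2 = 5.5, c_2 = 1.5, s_2 = 0.5, a_3 = 7.5, b_3 = 9, c_3 = 5.5, a_4 = 8.5, b_4 = 7, c_4 = 2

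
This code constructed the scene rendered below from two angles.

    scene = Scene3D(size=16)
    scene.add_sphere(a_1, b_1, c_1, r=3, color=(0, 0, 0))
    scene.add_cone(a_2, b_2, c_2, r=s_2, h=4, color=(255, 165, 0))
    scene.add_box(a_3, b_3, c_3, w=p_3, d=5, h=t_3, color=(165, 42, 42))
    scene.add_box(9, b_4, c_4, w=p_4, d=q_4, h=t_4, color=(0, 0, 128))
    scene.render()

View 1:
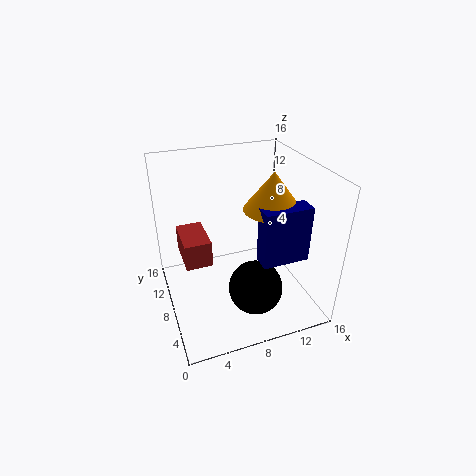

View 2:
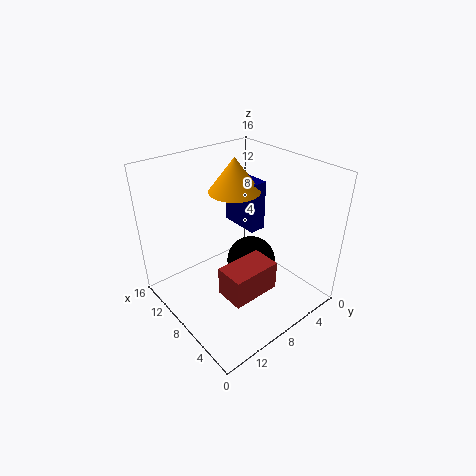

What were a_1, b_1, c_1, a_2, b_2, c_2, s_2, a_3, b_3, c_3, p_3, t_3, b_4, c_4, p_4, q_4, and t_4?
a_1 = 9, b_1 = 5, c_1 = 3, a_2 = 11, b_2 = 6, c_2 = 12, s_2 = 3, a_3 = 2, b_3 = 8, c_3 = 5, p_3 = 3, t_3 = 3, b_4 = 3, c_4 = 7, p_4 = 5, q_4 = 2, t_4 = 6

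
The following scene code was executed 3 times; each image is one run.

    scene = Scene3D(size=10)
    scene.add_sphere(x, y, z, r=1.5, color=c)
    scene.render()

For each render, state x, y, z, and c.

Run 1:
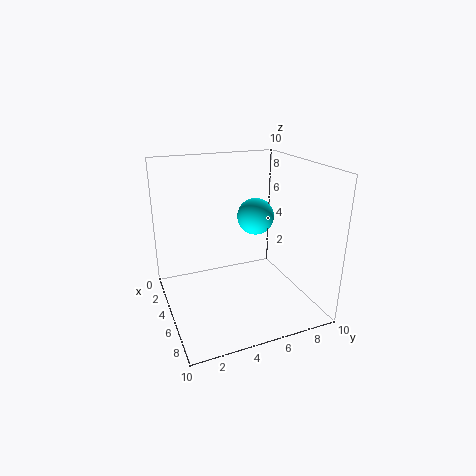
x = 1.5; y = 8; z = 5; c = 'cyan'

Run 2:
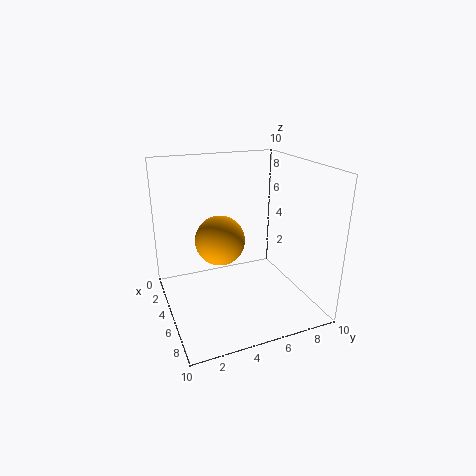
x = 7; y = 3; z = 6; c = 'orange'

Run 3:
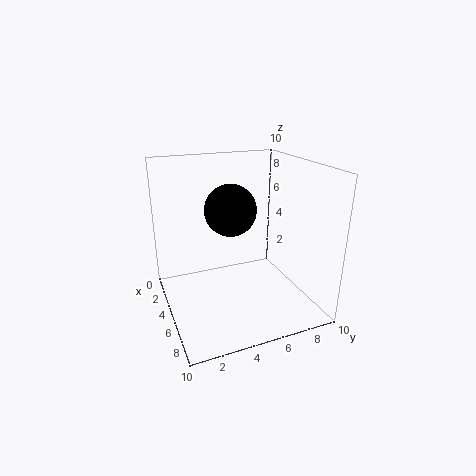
x = 7.5; y = 3.5; z = 8; c = 'black'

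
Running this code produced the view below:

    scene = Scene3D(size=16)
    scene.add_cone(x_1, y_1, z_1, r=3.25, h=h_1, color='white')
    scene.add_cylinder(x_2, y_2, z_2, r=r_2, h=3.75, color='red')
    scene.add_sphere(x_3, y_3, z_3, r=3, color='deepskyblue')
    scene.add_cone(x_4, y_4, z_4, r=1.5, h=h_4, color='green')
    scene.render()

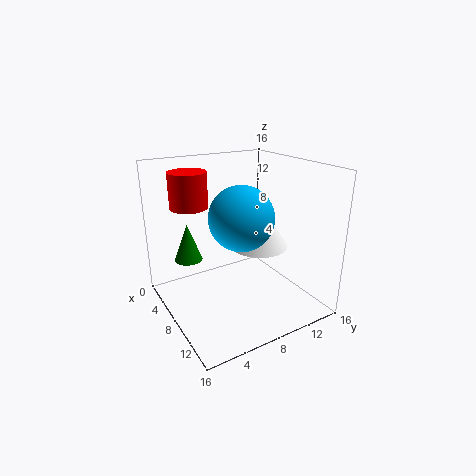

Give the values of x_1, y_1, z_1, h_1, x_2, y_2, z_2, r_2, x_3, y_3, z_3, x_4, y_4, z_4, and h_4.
x_1 = 8.5, y_1 = 10.5, z_1 = 6.75, h_1 = 4.75, x_2 = 6, y_2 = 3.25, z_2 = 11.75, r_2 = 2, x_3 = 12.75, y_3 = 5.5, z_3 = 12.25, x_4 = 6.25, y_4 = 2.75, z_4 = 6, h_4 = 4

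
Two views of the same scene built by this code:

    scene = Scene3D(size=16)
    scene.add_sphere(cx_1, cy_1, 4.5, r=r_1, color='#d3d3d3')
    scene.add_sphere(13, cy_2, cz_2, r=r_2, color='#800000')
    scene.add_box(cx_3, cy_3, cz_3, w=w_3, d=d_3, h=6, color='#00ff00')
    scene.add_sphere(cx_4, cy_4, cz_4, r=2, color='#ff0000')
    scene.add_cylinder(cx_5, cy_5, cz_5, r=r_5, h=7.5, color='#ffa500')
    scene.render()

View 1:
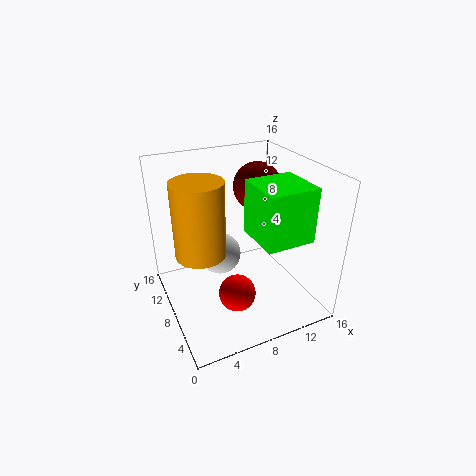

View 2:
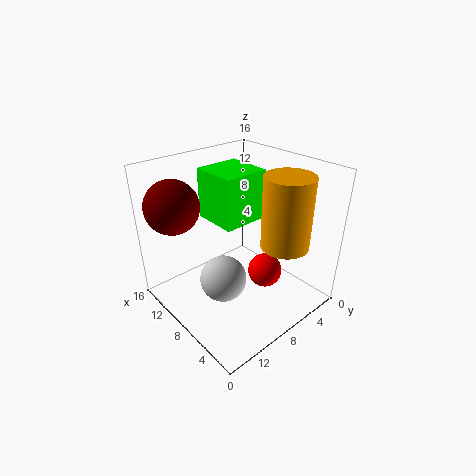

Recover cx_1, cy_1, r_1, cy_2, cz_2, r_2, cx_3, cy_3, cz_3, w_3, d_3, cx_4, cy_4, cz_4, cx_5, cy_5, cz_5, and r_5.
cx_1 = 7
cy_1 = 11
r_1 = 2.5
cy_2 = 13
cz_2 = 11.5
r_2 = 3
cx_3 = 9
cy_3 = 3
cz_3 = 8.5
w_3 = 5.5
d_3 = 5.5
cx_4 = 6.5
cy_4 = 5
cz_4 = 3
cx_5 = 3
cy_5 = 6
cz_5 = 8.5
r_5 = 2.5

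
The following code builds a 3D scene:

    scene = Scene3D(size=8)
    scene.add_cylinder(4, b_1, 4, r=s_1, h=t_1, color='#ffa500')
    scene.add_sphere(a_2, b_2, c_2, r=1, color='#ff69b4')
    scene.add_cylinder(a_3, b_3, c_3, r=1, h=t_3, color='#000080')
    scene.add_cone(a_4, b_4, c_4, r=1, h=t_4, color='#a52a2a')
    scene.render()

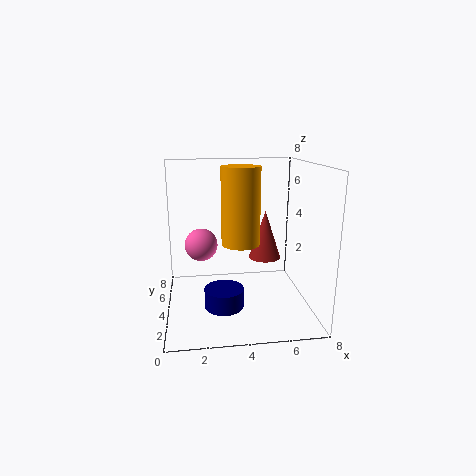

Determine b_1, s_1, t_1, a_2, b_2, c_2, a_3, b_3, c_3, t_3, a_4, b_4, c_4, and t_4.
b_1 = 3, s_1 = 1, t_1 = 4, a_2 = 2, b_2 = 6, c_2 = 3, a_3 = 3, b_3 = 2, c_3 = 1, t_3 = 1, a_4 = 6, b_4 = 6, c_4 = 2, t_4 = 3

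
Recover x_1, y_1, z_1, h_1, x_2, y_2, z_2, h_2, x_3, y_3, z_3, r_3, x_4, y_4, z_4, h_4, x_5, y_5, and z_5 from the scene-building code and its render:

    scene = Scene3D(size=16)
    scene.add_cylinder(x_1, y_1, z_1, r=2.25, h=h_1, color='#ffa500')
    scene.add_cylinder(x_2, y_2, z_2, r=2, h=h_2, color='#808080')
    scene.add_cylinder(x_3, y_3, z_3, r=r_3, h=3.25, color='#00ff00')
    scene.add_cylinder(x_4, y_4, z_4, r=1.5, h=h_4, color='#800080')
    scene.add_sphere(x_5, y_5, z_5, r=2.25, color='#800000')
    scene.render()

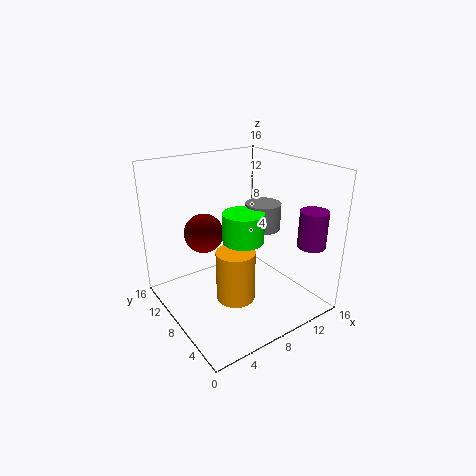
x_1 = 7.5; y_1 = 7.75; z_1 = 0.5; h_1 = 6; x_2 = 11.25; y_2 = 7.75; z_2 = 8.5; h_2 = 3; x_3 = 8; y_3 = 7; z_3 = 8; r_3 = 2.25; x_4 = 13.5; y_4 = 2.25; z_4 = 7.75; h_4 = 4; x_5 = 5.5; y_5 = 11.25; z_5 = 8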